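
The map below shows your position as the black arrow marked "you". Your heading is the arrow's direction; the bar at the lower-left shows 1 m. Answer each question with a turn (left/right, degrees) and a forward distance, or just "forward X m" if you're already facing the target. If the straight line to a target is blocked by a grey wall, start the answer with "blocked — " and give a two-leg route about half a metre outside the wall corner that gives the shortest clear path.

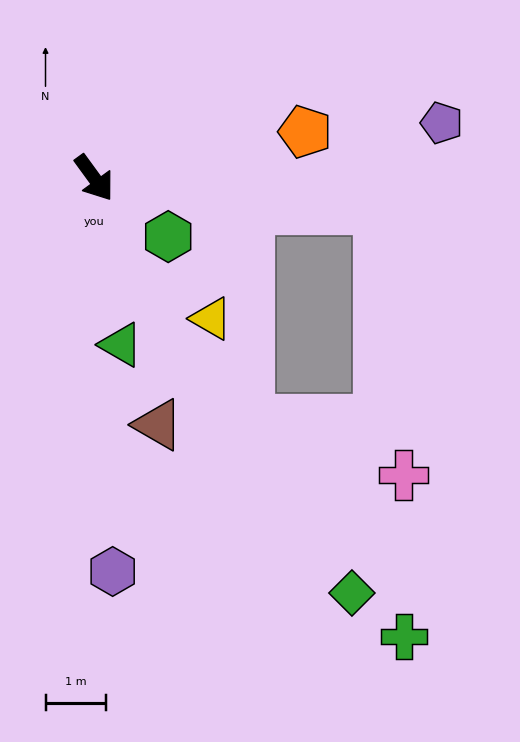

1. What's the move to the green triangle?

turn right 27°, forward 2.8 m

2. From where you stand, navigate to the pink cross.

blocked — turn left 48°, forward 4.7 m, then turn right 79°, forward 4.4 m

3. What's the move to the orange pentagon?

turn left 66°, forward 3.5 m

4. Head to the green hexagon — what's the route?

turn left 16°, forward 1.6 m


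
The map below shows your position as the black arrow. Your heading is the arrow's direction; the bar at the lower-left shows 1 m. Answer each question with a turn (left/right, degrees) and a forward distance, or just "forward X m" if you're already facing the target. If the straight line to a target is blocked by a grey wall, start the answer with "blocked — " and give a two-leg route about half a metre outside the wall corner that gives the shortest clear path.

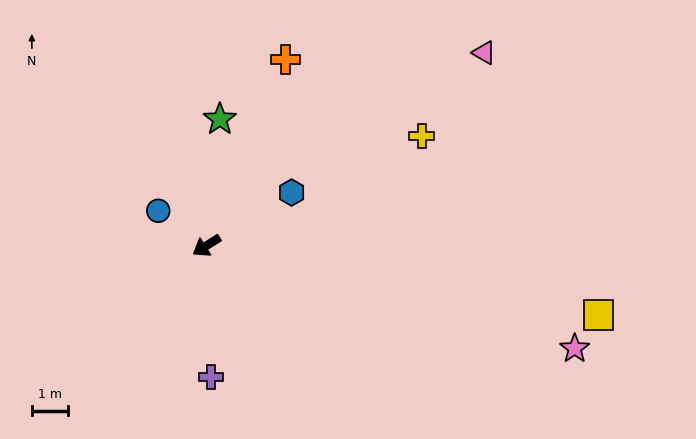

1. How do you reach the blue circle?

turn right 68°, forward 1.6 m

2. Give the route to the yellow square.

turn left 138°, forward 11.0 m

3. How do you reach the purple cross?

turn left 60°, forward 3.6 m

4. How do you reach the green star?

turn right 128°, forward 3.5 m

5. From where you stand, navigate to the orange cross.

turn right 145°, forward 5.6 m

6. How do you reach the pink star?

turn left 132°, forward 10.5 m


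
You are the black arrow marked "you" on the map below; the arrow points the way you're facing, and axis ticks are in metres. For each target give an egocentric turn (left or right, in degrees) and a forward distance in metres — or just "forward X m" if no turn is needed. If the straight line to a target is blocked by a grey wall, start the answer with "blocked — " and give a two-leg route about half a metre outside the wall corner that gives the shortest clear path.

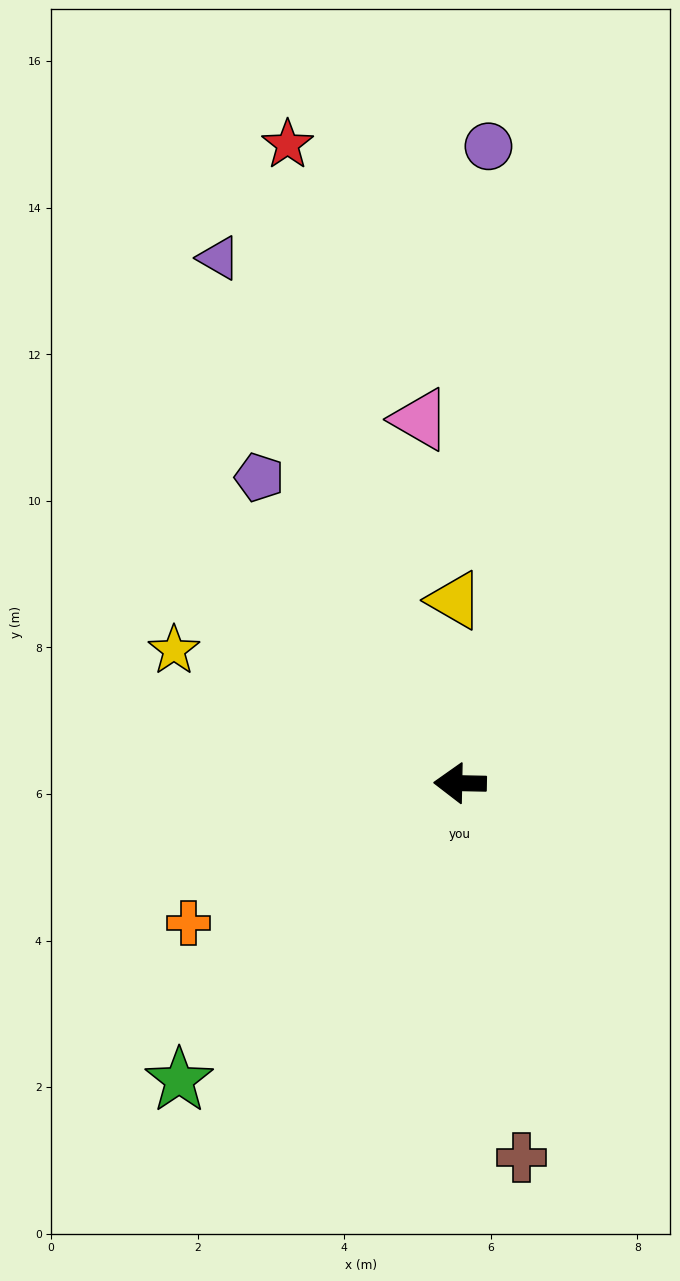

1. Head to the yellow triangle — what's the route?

turn right 87°, forward 2.5 m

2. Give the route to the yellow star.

turn right 24°, forward 4.3 m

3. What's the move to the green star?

turn left 48°, forward 5.6 m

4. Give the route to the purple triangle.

turn right 64°, forward 7.9 m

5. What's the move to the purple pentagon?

turn right 56°, forward 5.0 m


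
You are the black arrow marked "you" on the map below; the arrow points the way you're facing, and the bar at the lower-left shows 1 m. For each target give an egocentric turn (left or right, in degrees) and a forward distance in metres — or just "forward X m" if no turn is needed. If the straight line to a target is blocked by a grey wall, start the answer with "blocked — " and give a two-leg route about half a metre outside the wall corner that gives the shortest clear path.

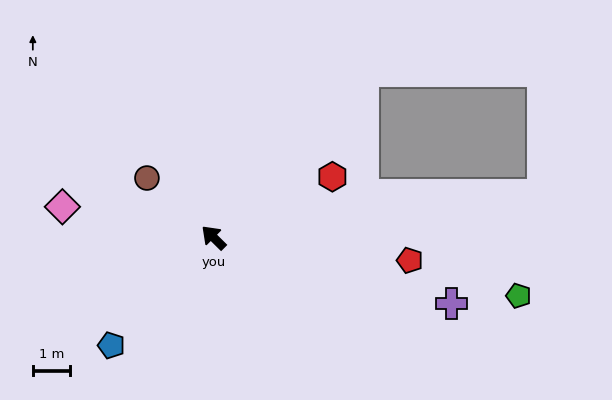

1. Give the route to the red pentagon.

turn right 142°, forward 5.3 m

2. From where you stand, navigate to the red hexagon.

turn right 108°, forward 3.6 m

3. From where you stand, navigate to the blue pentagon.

turn left 91°, forward 4.0 m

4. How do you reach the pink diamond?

turn left 33°, forward 4.2 m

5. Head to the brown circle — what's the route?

turn left 3°, forward 2.4 m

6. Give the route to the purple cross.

turn right 151°, forward 6.6 m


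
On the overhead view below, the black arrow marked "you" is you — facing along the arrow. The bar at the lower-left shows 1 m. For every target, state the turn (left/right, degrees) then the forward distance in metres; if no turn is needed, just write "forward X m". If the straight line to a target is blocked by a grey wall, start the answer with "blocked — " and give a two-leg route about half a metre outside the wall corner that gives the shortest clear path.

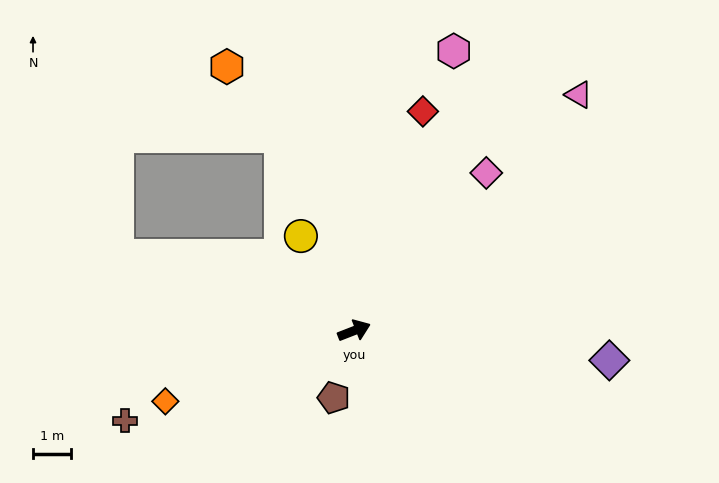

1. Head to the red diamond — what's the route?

turn left 51°, forward 6.0 m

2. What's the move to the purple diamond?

turn right 28°, forward 6.7 m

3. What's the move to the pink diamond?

turn left 29°, forward 5.4 m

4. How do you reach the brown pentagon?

turn right 128°, forward 1.8 m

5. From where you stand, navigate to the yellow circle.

turn left 98°, forward 2.8 m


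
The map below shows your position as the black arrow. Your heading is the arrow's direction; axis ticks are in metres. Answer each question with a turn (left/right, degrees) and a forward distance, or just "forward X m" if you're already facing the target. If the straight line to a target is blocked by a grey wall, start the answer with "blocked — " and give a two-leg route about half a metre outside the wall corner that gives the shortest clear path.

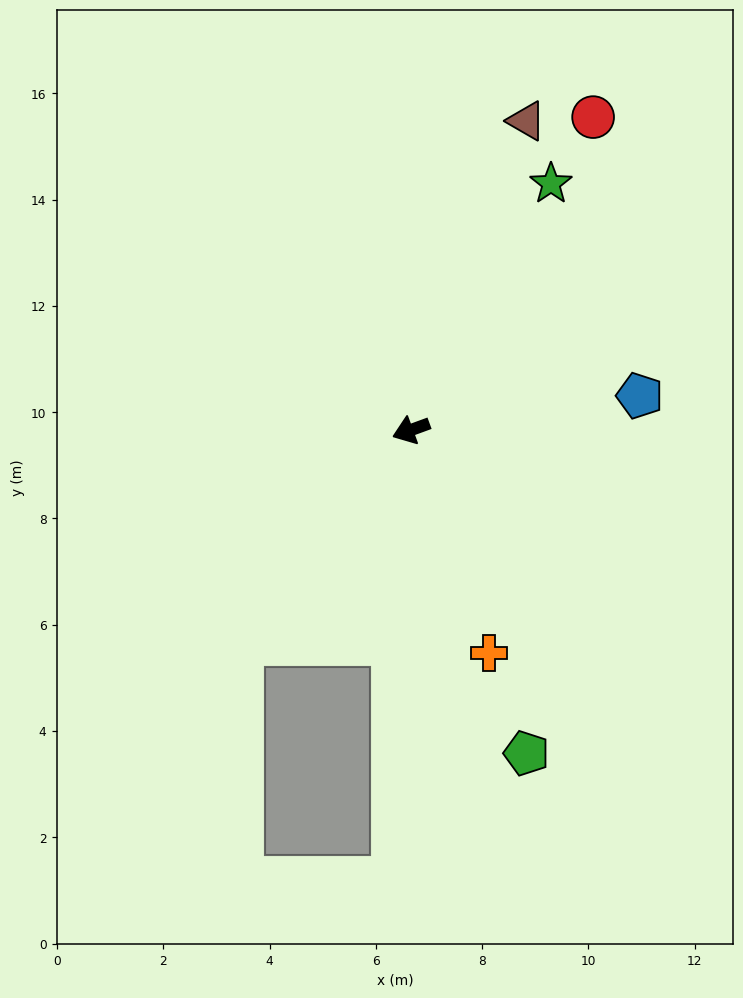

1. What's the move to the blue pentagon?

turn left 168°, forward 4.4 m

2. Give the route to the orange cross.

turn left 89°, forward 4.4 m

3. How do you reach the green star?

turn right 140°, forward 5.3 m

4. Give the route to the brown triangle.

turn right 131°, forward 6.2 m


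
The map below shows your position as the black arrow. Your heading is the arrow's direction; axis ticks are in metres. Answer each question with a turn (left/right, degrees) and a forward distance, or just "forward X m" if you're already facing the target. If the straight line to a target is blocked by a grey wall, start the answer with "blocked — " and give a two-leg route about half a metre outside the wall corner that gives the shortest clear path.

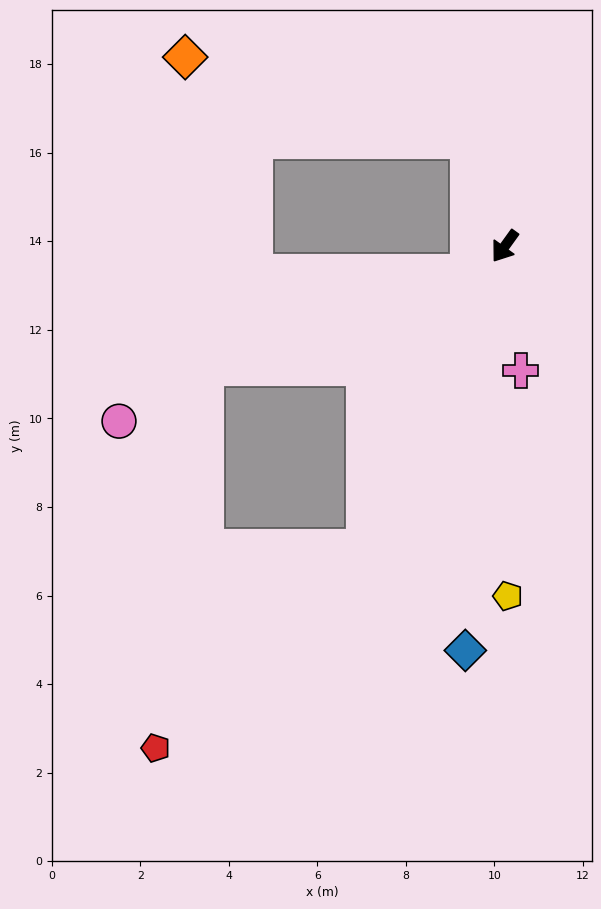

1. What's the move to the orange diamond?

blocked — turn right 126°, forward 2.5 m, then turn left 55°, forward 6.7 m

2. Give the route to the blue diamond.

turn left 30°, forward 9.2 m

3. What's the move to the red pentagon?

blocked — turn left 11°, forward 7.5 m, then turn right 22°, forward 6.5 m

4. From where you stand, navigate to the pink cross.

turn left 43°, forward 2.8 m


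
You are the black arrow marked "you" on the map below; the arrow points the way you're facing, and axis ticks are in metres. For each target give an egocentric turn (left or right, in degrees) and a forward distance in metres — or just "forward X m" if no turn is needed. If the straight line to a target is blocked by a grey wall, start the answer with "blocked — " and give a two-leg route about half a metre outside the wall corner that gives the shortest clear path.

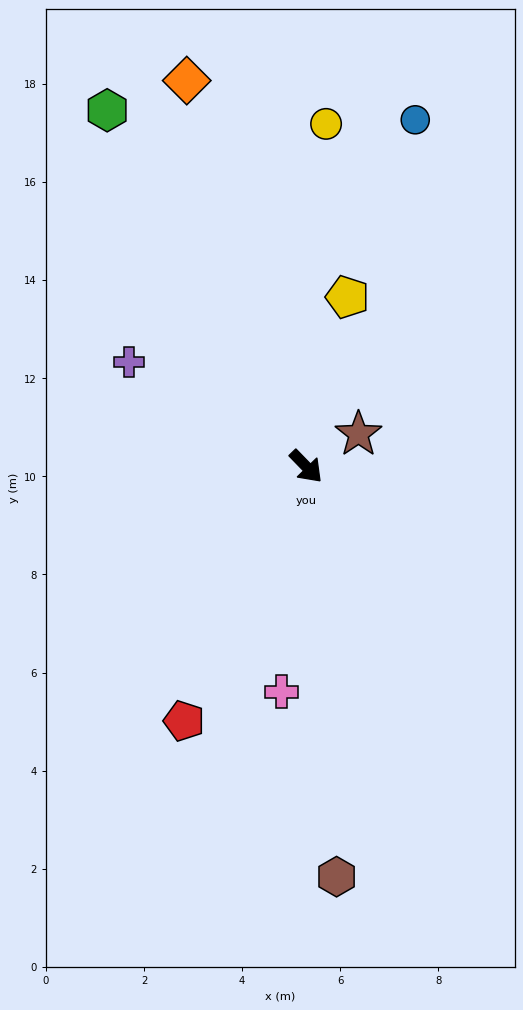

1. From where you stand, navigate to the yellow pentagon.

turn left 122°, forward 3.6 m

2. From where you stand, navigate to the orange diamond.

turn left 153°, forward 8.2 m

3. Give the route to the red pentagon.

turn right 70°, forward 5.8 m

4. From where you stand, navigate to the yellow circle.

turn left 133°, forward 7.0 m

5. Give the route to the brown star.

turn left 78°, forward 1.3 m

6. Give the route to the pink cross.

turn right 50°, forward 4.6 m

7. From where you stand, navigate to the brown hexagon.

turn right 40°, forward 8.4 m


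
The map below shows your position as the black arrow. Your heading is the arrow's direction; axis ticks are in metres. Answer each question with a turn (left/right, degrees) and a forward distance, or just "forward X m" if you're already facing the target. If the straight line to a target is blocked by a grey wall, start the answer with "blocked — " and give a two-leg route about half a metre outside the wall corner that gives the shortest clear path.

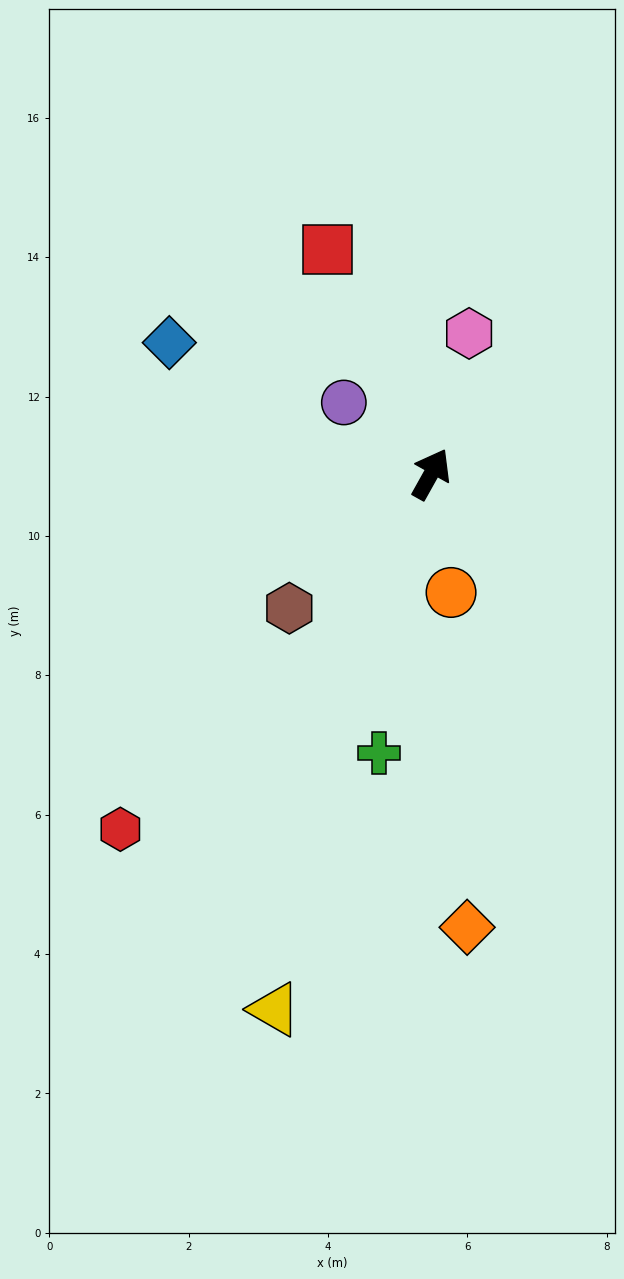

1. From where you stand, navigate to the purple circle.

turn left 80°, forward 1.6 m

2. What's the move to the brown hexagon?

turn left 163°, forward 2.8 m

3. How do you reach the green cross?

turn right 161°, forward 4.1 m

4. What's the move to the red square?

turn left 54°, forward 3.5 m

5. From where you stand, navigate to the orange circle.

turn right 141°, forward 1.7 m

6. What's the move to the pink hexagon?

turn left 14°, forward 2.1 m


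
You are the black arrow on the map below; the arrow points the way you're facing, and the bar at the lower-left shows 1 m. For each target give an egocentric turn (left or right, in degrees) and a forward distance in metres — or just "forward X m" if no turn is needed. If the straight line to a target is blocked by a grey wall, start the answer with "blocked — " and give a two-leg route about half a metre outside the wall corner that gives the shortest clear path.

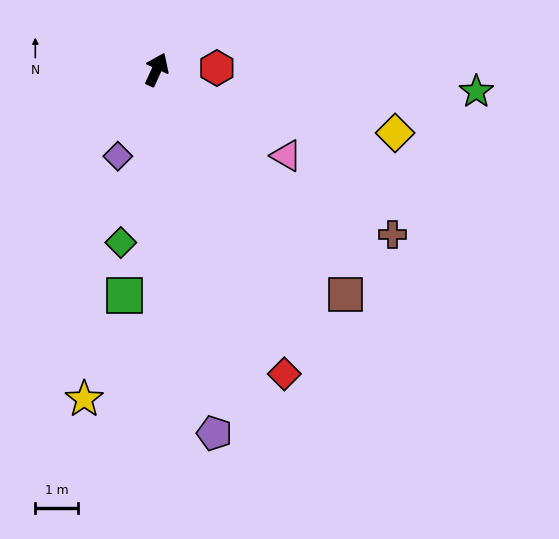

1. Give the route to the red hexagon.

turn right 64°, forward 1.4 m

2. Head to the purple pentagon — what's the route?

turn right 146°, forward 8.6 m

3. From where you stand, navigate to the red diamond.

turn right 133°, forward 7.7 m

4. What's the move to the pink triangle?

turn right 99°, forward 3.7 m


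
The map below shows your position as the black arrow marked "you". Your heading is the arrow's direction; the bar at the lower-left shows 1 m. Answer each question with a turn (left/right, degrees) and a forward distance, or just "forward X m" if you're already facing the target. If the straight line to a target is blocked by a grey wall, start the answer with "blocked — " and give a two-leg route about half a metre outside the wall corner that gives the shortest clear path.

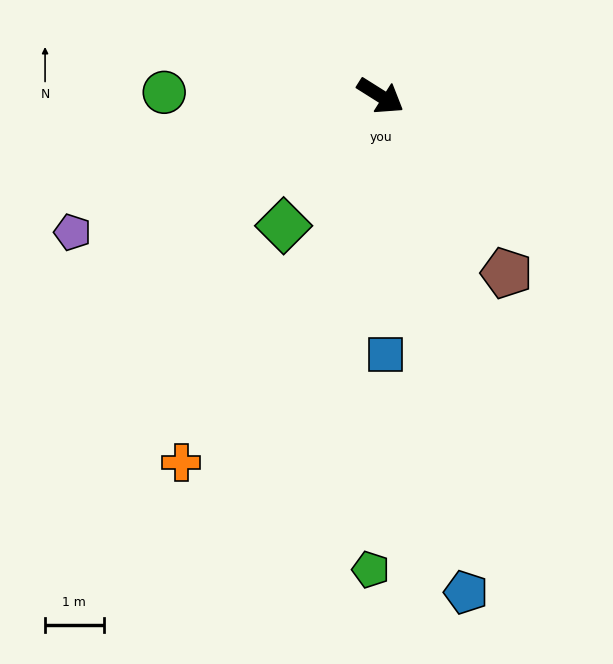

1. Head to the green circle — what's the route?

turn right 149°, forward 3.7 m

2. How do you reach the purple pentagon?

turn right 124°, forward 5.7 m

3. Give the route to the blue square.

turn right 57°, forward 4.4 m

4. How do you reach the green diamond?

turn right 95°, forward 2.8 m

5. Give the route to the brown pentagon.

turn right 22°, forward 3.7 m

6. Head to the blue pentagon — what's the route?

turn right 48°, forward 8.6 m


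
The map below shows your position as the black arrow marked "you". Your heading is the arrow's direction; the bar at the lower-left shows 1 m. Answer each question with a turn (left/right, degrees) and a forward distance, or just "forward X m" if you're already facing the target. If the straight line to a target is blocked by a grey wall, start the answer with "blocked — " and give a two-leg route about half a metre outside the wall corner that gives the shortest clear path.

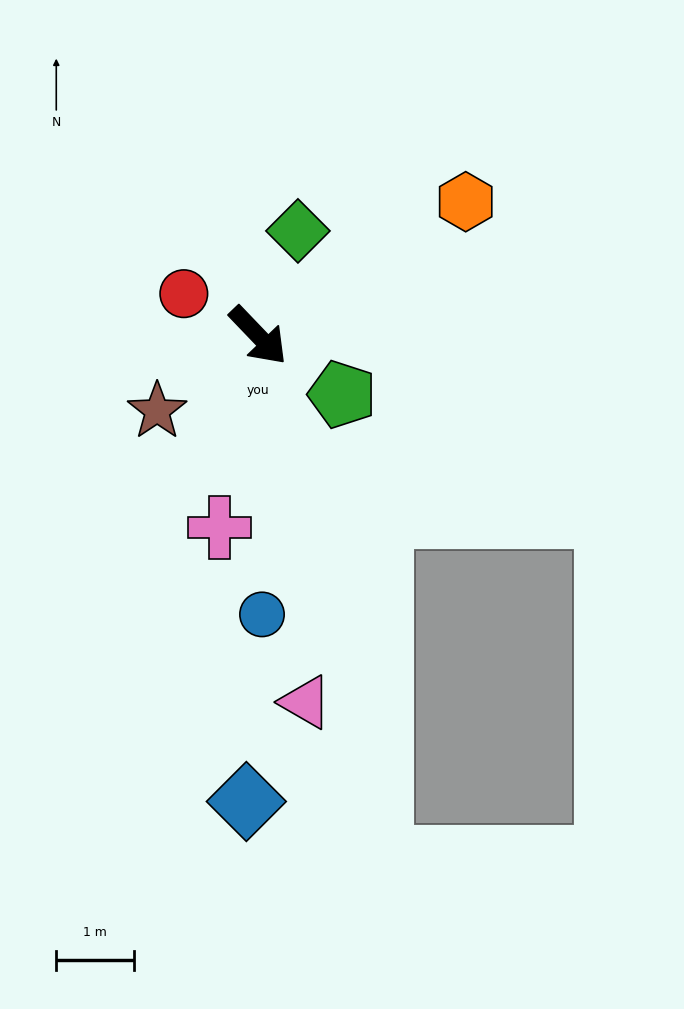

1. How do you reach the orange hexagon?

turn left 79°, forward 3.2 m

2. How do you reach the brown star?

turn right 97°, forward 1.6 m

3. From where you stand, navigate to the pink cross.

turn right 55°, forward 2.5 m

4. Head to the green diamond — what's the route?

turn left 115°, forward 1.4 m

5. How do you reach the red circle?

turn right 163°, forward 1.1 m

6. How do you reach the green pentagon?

turn left 11°, forward 1.3 m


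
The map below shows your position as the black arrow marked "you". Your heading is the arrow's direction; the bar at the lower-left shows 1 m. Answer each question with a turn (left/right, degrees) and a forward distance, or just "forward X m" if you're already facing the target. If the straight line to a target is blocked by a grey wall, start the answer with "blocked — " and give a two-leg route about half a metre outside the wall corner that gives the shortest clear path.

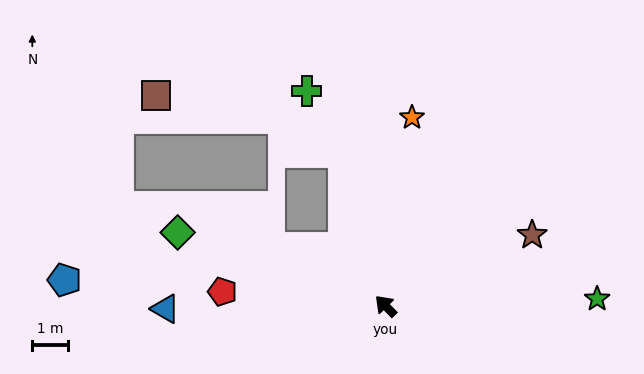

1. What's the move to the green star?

turn right 132°, forward 5.9 m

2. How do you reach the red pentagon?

turn left 41°, forward 4.6 m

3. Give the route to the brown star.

turn right 108°, forward 4.6 m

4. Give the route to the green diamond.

turn left 26°, forward 6.2 m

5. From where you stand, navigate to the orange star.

turn right 52°, forward 5.3 m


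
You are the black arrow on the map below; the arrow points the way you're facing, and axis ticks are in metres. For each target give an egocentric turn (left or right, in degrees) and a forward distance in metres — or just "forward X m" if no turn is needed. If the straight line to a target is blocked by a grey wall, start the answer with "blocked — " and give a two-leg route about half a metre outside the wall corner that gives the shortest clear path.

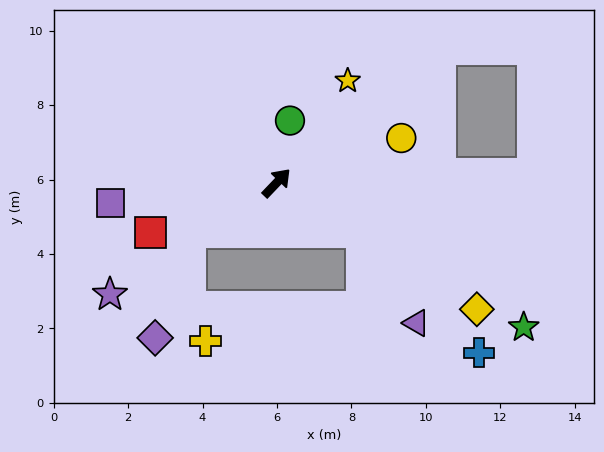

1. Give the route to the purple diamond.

blocked — turn left 163°, forward 2.7 m, then turn left 42°, forward 3.0 m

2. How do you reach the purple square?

turn left 140°, forward 4.5 m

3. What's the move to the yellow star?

turn left 9°, forward 3.3 m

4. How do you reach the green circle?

turn left 31°, forward 1.7 m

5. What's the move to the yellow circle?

turn right 27°, forward 3.6 m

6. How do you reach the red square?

turn left 155°, forward 3.6 m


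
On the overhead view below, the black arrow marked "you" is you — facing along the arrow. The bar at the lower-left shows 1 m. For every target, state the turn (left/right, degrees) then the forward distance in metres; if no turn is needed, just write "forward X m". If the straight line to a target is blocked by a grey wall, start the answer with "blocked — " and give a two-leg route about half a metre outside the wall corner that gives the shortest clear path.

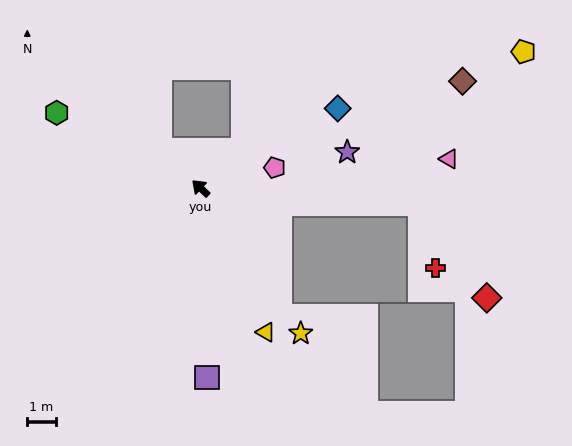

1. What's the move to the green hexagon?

turn left 16°, forward 5.7 m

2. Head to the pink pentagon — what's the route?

turn right 121°, forward 2.7 m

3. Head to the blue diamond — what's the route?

turn right 107°, forward 5.5 m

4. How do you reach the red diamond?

blocked — turn right 141°, forward 7.7 m, then turn right 50°, forward 4.0 m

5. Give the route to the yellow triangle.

turn left 158°, forward 5.5 m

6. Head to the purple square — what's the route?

turn left 135°, forward 6.6 m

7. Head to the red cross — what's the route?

blocked — turn right 141°, forward 7.7 m, then turn right 72°, forward 2.3 m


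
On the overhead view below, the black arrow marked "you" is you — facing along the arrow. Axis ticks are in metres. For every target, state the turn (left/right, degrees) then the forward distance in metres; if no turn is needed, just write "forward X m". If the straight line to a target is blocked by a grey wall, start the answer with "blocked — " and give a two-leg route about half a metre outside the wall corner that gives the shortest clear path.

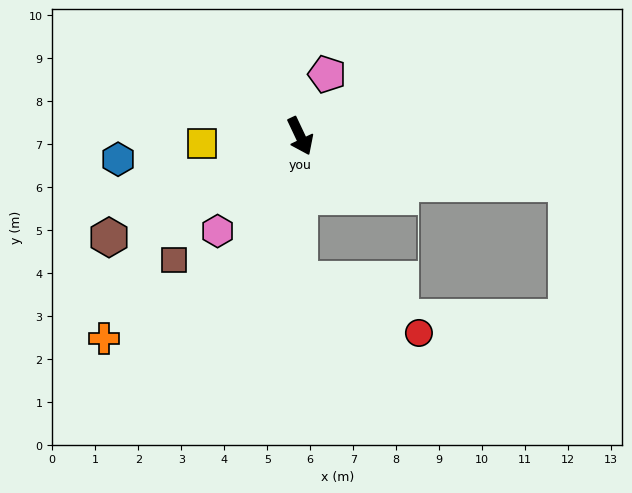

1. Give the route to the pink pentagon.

turn left 131°, forward 1.6 m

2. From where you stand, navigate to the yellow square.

turn right 111°, forward 2.3 m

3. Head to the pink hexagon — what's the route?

turn right 66°, forward 2.9 m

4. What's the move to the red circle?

blocked — turn right 25°, forward 3.3 m, then turn left 66°, forward 3.0 m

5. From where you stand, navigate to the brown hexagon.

turn right 87°, forward 5.0 m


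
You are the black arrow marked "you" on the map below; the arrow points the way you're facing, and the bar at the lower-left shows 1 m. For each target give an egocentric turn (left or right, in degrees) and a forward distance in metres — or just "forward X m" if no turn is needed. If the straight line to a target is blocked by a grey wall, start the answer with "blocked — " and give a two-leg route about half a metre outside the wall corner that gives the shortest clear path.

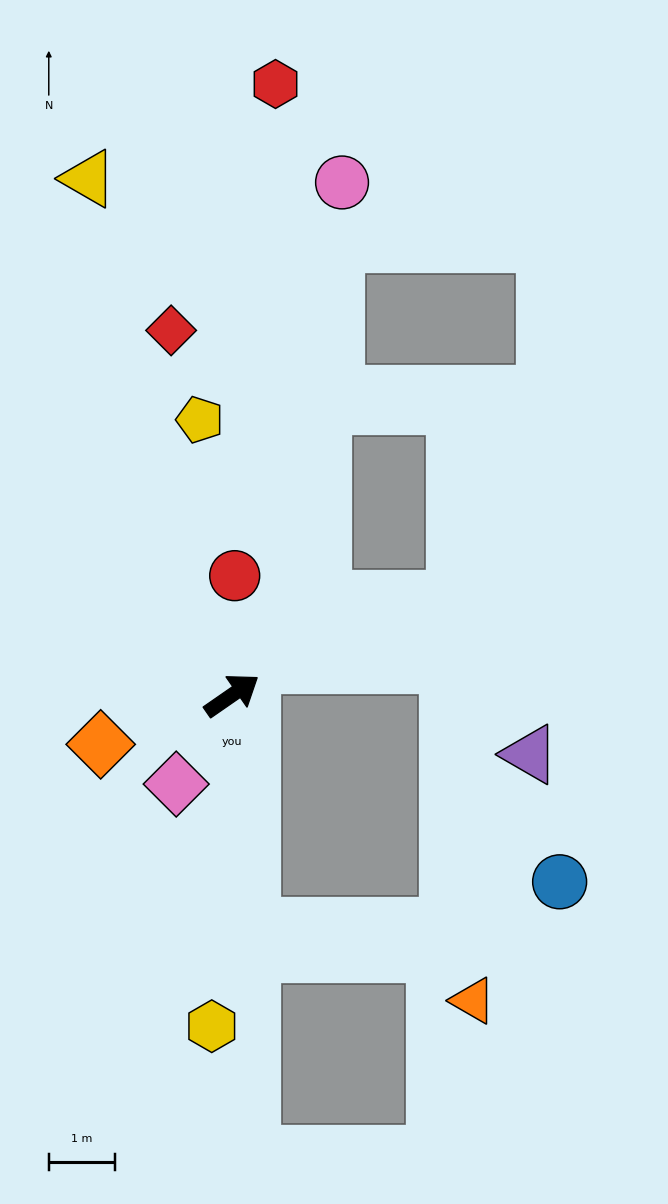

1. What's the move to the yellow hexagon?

turn right 128°, forward 5.0 m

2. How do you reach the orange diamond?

turn left 166°, forward 2.1 m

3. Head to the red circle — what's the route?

turn left 54°, forward 1.8 m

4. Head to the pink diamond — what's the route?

turn right 157°, forward 1.6 m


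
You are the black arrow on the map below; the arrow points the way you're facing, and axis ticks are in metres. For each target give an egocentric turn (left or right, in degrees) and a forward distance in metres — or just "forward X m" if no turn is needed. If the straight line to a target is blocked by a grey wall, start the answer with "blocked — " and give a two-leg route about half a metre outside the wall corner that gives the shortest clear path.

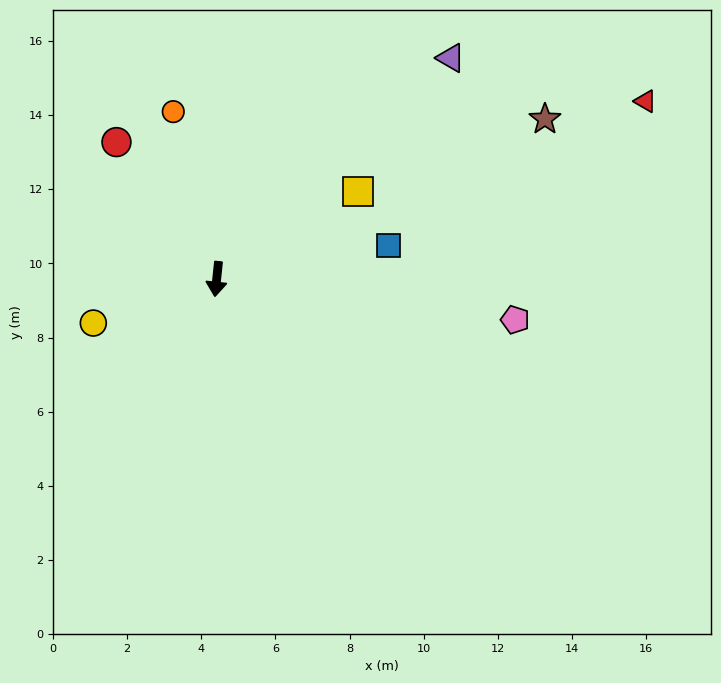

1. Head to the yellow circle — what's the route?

turn right 64°, forward 3.5 m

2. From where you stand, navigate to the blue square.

turn left 107°, forward 4.7 m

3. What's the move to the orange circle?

turn right 160°, forward 4.7 m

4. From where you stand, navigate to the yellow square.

turn left 128°, forward 4.5 m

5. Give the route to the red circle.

turn right 138°, forward 4.6 m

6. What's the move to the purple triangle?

turn left 139°, forward 8.7 m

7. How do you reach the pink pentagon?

turn left 88°, forward 8.1 m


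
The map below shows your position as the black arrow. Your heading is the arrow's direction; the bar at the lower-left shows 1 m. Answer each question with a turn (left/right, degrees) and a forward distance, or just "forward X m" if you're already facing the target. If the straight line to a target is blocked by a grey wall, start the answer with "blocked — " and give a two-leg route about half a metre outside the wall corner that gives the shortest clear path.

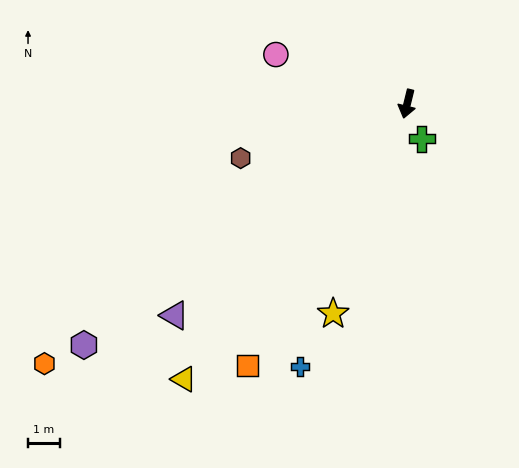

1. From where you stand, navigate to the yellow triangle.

turn right 25°, forward 11.1 m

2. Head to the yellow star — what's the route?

turn right 6°, forward 7.0 m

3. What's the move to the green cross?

turn left 37°, forward 1.2 m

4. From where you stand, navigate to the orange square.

turn right 18°, forward 9.6 m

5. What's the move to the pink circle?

turn right 97°, forward 4.4 m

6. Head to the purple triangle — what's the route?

turn right 34°, forward 9.8 m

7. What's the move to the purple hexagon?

turn right 39°, forward 12.6 m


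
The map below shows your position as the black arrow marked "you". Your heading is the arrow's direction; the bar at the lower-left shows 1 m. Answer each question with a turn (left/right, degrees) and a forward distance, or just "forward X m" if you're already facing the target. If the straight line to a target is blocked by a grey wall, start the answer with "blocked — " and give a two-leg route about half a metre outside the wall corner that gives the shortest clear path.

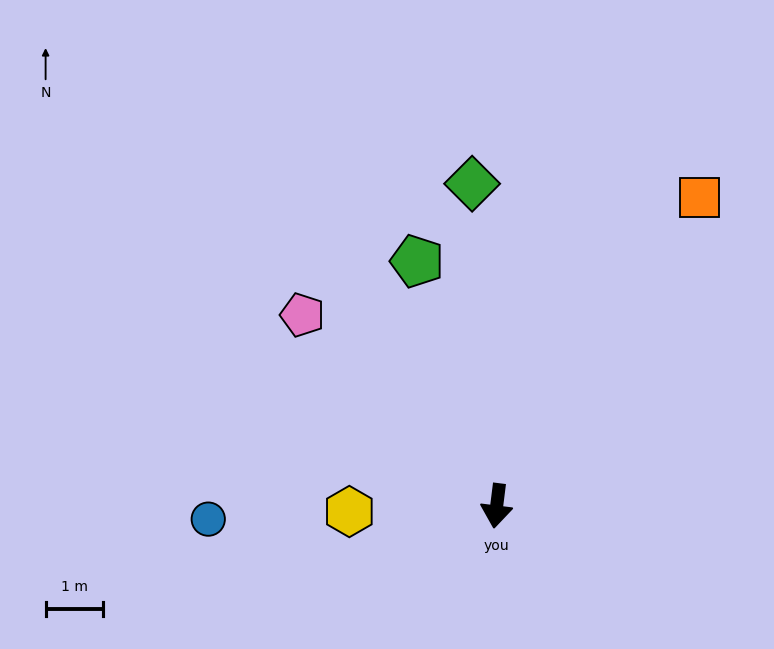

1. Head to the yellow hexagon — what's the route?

turn right 81°, forward 2.6 m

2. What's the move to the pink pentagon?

turn right 127°, forward 4.7 m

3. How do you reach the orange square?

turn left 154°, forward 6.4 m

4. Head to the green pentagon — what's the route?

turn right 155°, forward 4.5 m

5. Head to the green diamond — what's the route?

turn right 169°, forward 5.6 m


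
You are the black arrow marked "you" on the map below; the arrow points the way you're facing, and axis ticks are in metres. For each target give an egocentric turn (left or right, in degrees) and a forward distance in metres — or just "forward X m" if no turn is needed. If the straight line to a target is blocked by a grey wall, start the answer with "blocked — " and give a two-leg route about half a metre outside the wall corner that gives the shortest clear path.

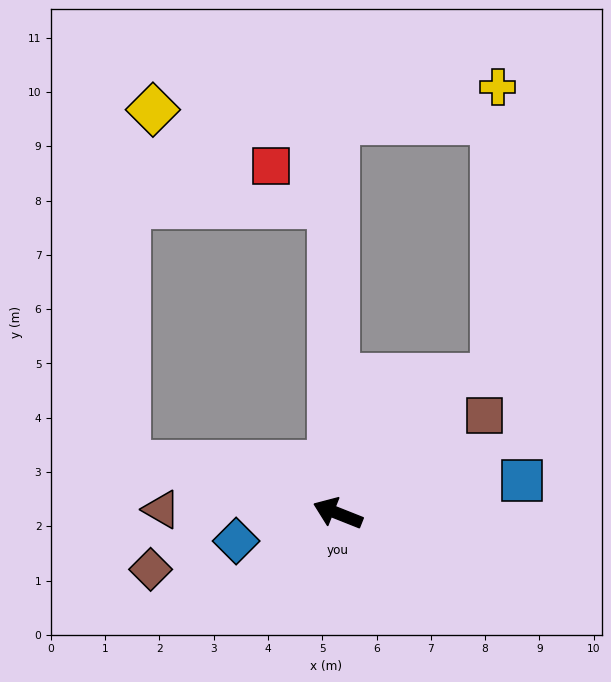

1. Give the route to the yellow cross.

blocked — turn right 68°, forward 7.2 m, then turn right 78°, forward 3.0 m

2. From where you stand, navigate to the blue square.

turn right 148°, forward 3.4 m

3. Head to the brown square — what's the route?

turn right 125°, forward 3.3 m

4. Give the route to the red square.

blocked — turn right 67°, forward 5.7 m, then turn left 55°, forward 1.3 m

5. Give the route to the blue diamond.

turn left 37°, forward 1.9 m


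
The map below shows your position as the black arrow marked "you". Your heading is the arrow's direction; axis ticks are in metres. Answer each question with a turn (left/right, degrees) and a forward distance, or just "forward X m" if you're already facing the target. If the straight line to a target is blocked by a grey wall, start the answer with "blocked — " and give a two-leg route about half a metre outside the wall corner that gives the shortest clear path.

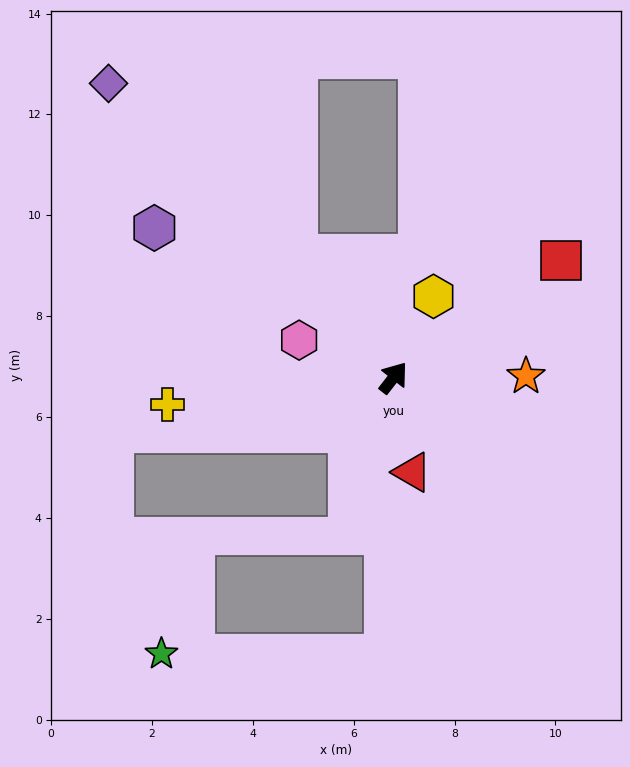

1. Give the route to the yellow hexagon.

turn left 12°, forward 1.8 m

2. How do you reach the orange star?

turn right 52°, forward 2.6 m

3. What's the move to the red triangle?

turn right 131°, forward 1.9 m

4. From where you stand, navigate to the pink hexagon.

turn left 106°, forward 2.0 m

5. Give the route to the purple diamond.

turn left 82°, forward 8.1 m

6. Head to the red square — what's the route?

turn right 17°, forward 4.1 m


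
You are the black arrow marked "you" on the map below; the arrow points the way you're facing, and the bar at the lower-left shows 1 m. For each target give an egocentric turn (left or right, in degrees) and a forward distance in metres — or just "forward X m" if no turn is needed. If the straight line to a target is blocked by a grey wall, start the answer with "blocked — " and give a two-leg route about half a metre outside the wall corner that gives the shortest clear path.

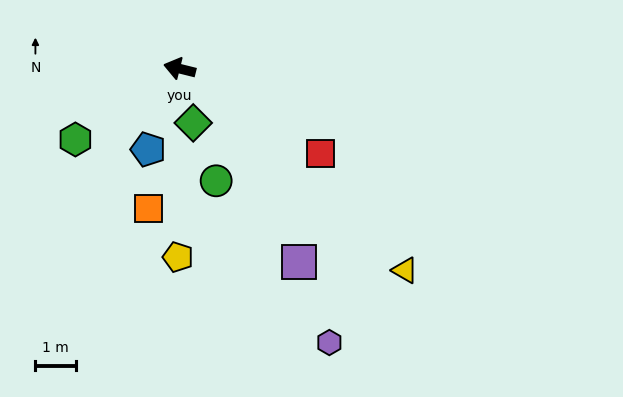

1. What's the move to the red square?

turn left 163°, forward 4.1 m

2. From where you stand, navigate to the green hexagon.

turn left 48°, forward 3.1 m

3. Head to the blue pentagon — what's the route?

turn left 83°, forward 2.1 m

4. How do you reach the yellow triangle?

turn left 152°, forward 7.5 m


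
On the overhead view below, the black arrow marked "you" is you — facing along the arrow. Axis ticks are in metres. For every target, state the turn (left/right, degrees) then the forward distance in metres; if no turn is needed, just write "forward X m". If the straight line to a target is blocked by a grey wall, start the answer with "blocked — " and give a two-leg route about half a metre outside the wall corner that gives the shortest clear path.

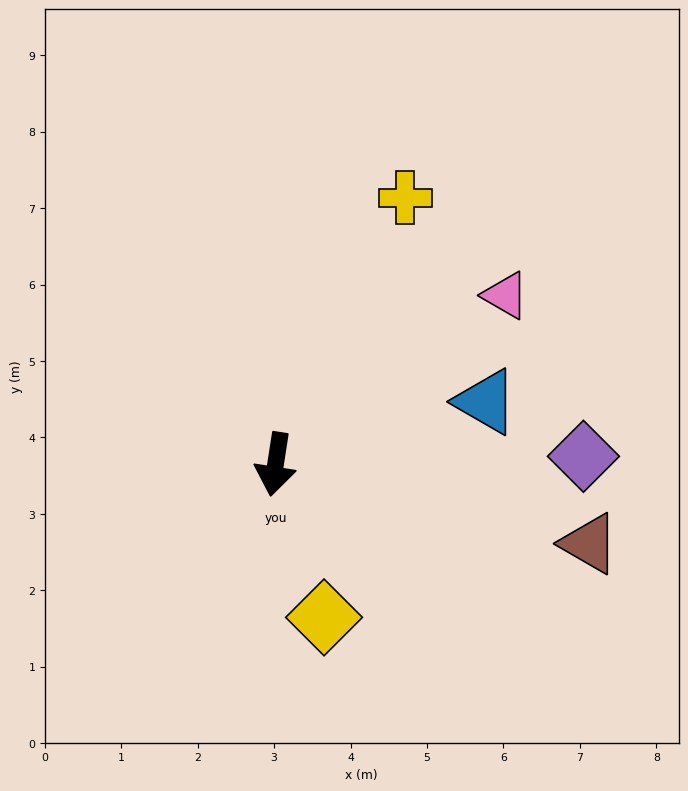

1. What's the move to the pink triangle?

turn left 135°, forward 3.7 m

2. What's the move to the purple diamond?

turn left 100°, forward 4.0 m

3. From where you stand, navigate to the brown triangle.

turn left 85°, forward 4.2 m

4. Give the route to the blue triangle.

turn left 115°, forward 2.9 m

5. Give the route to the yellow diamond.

turn left 26°, forward 2.1 m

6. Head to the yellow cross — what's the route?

turn left 163°, forward 3.9 m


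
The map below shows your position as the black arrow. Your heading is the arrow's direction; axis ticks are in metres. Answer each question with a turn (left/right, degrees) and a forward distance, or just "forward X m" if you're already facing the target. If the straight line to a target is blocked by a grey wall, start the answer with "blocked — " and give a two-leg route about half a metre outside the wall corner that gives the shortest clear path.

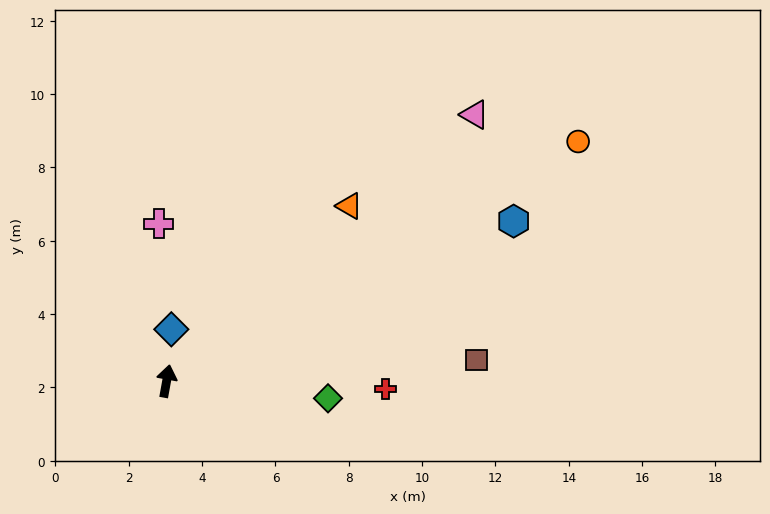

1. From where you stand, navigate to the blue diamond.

turn left 5°, forward 1.4 m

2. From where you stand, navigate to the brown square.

turn right 76°, forward 8.5 m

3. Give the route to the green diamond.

turn right 86°, forward 4.4 m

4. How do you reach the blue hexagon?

turn right 55°, forward 10.4 m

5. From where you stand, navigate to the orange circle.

turn right 50°, forward 13.0 m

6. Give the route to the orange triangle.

turn right 36°, forward 6.9 m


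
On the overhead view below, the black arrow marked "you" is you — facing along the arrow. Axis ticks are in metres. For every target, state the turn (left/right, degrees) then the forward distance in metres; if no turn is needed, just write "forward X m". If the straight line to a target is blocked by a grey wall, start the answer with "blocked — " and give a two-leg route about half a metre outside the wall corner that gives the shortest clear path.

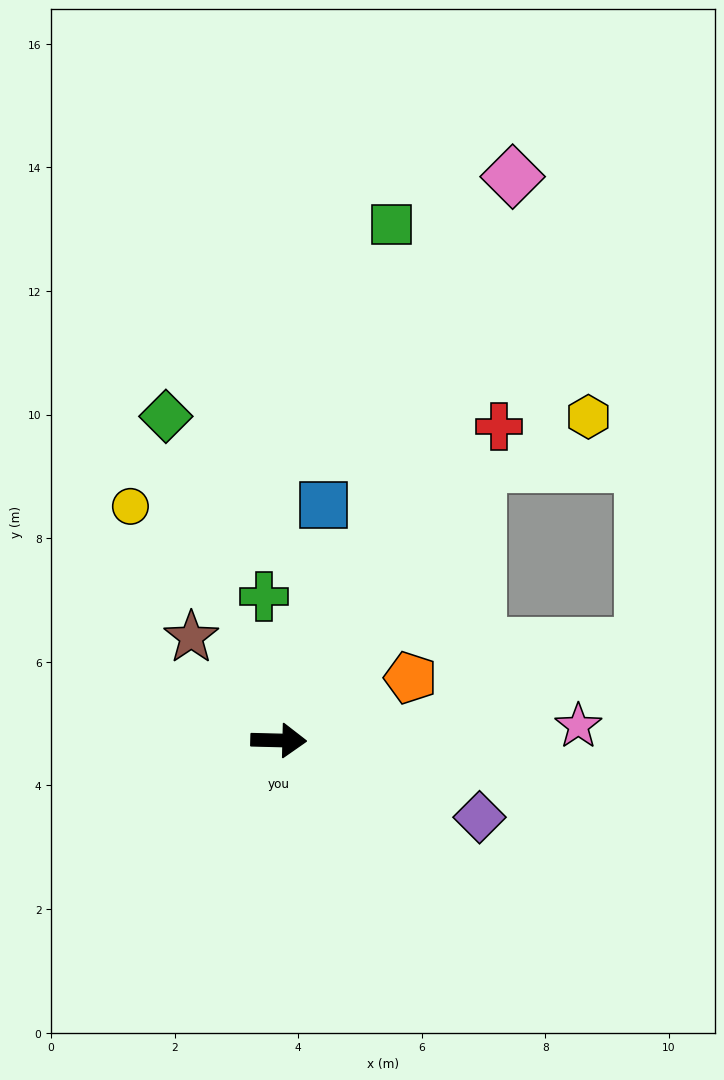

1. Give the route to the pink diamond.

turn left 69°, forward 9.9 m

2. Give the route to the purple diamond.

turn right 20°, forward 3.5 m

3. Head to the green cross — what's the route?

turn left 97°, forward 2.3 m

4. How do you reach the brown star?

turn left 132°, forward 2.2 m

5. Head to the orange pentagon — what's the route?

turn left 27°, forward 2.4 m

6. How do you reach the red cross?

turn left 56°, forward 6.2 m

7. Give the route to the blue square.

turn left 81°, forward 3.9 m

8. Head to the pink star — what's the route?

turn left 4°, forward 4.9 m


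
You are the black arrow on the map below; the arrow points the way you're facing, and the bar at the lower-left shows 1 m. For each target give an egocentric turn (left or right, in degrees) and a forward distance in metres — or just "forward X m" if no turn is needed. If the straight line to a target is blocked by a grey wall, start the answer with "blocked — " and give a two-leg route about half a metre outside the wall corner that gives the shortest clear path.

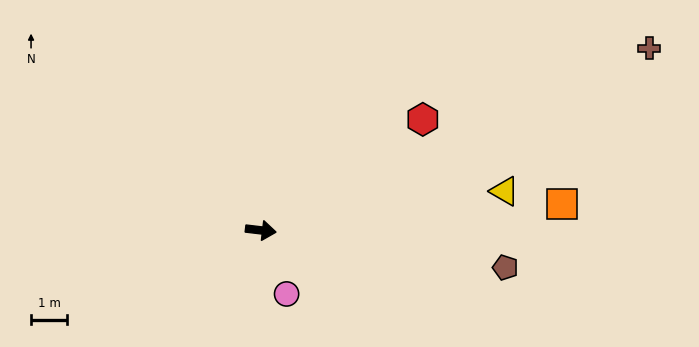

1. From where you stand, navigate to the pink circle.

turn right 61°, forward 1.9 m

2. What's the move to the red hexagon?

turn left 41°, forward 5.5 m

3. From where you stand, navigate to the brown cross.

turn left 32°, forward 12.0 m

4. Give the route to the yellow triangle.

turn left 16°, forward 6.9 m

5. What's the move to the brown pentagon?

forward 6.9 m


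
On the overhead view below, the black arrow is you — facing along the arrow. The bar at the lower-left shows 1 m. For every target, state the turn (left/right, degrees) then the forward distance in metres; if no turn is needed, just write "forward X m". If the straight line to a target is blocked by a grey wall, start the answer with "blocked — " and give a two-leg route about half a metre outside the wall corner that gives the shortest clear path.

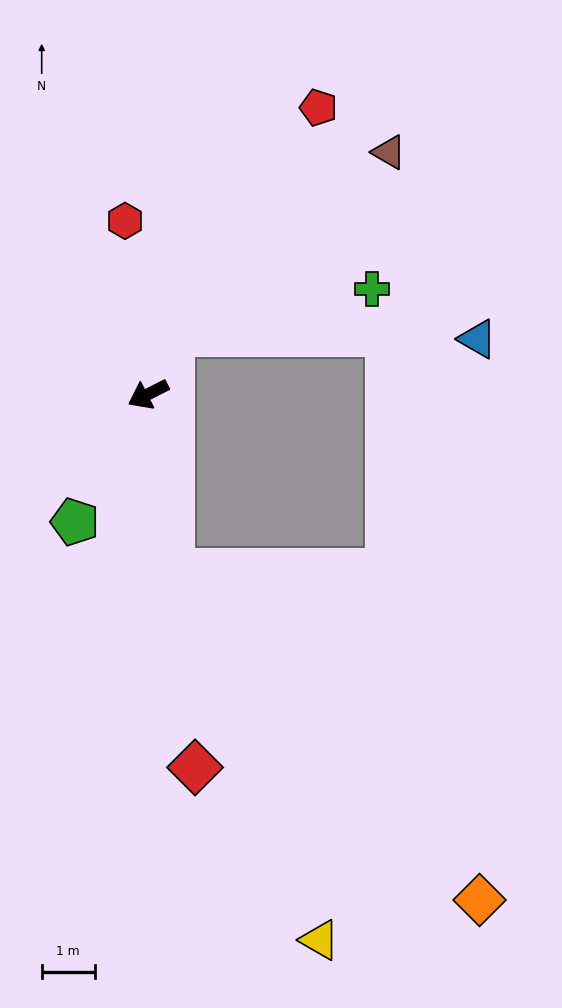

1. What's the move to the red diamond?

turn left 70°, forward 7.1 m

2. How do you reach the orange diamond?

blocked — turn left 71°, forward 3.4 m, then turn left 35°, forward 8.5 m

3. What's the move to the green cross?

blocked — turn right 139°, forward 1.2 m, then turn right 55°, forward 3.9 m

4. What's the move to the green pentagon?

turn left 33°, forward 2.8 m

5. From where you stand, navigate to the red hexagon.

turn right 109°, forward 3.3 m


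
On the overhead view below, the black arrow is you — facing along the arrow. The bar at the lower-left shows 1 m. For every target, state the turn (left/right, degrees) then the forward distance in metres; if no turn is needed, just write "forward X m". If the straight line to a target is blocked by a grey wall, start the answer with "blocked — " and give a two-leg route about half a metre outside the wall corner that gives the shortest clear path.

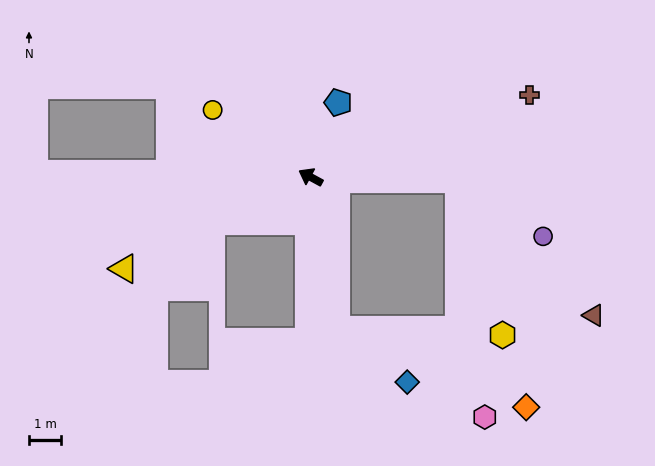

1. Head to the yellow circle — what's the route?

turn right 6°, forward 3.7 m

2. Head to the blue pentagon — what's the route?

turn right 82°, forward 2.4 m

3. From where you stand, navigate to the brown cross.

turn right 131°, forward 7.2 m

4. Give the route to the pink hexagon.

blocked — turn right 153°, forward 4.5 m, then turn right 82°, forward 7.4 m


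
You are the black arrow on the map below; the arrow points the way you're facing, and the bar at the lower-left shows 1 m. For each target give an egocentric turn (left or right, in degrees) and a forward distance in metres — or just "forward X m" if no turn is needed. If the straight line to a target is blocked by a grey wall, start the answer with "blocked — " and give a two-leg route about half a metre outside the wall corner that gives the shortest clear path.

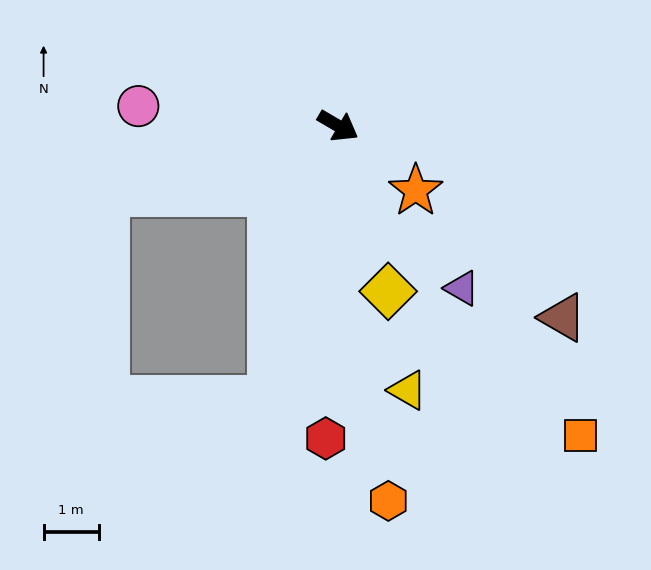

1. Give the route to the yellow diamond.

turn right 43°, forward 3.1 m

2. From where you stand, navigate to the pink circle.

turn right 155°, forward 3.6 m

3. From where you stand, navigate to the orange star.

turn right 9°, forward 1.8 m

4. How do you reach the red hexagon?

turn right 62°, forward 5.7 m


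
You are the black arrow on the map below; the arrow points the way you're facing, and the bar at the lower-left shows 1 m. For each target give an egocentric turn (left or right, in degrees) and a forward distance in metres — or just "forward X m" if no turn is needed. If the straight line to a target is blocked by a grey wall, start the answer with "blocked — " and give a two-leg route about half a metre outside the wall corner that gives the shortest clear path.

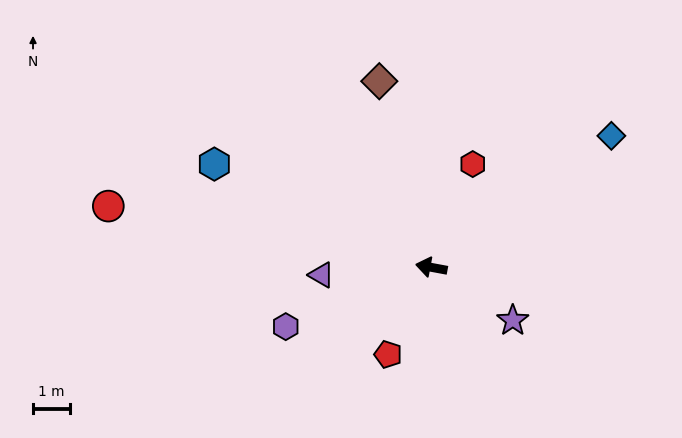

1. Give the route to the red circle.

forward 9.0 m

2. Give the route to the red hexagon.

turn right 101°, forward 3.0 m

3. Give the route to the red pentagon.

turn left 74°, forward 2.6 m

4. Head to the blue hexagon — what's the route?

turn right 15°, forward 6.5 m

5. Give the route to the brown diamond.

turn right 64°, forward 5.3 m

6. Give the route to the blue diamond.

turn right 133°, forward 6.1 m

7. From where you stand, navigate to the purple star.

turn left 157°, forward 2.6 m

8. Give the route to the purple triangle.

turn left 14°, forward 3.0 m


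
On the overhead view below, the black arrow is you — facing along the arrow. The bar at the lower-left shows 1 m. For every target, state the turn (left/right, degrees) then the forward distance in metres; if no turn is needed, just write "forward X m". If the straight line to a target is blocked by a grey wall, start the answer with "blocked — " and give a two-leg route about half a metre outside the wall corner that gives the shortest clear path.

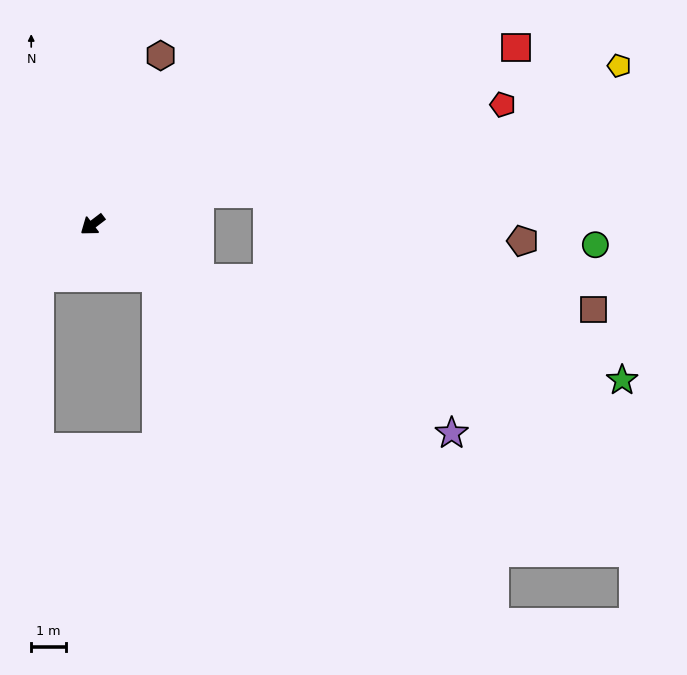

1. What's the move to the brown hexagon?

turn right 149°, forward 5.2 m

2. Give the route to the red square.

turn left 165°, forward 13.1 m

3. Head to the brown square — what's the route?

blocked — turn left 116°, forward 3.4 m, then turn left 22°, forward 11.3 m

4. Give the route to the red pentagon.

turn left 159°, forward 12.2 m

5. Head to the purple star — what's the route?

turn left 112°, forward 11.9 m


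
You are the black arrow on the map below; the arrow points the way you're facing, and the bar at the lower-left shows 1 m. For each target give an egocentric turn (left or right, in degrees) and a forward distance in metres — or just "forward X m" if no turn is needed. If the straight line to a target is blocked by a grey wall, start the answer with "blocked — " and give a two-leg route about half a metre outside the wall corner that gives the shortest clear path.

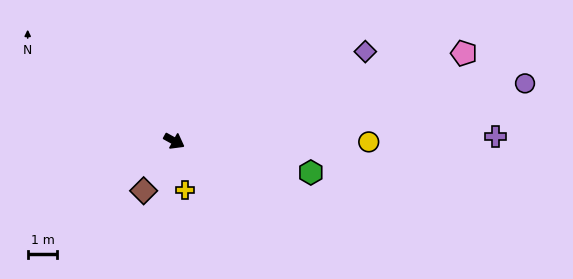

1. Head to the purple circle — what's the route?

turn left 38°, forward 12.0 m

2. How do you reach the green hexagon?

turn left 16°, forward 4.7 m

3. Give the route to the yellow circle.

turn left 29°, forward 6.6 m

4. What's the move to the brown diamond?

turn right 93°, forward 2.0 m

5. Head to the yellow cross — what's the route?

turn right 48°, forward 1.7 m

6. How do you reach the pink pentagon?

turn left 46°, forward 10.2 m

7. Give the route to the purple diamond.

turn left 54°, forward 7.1 m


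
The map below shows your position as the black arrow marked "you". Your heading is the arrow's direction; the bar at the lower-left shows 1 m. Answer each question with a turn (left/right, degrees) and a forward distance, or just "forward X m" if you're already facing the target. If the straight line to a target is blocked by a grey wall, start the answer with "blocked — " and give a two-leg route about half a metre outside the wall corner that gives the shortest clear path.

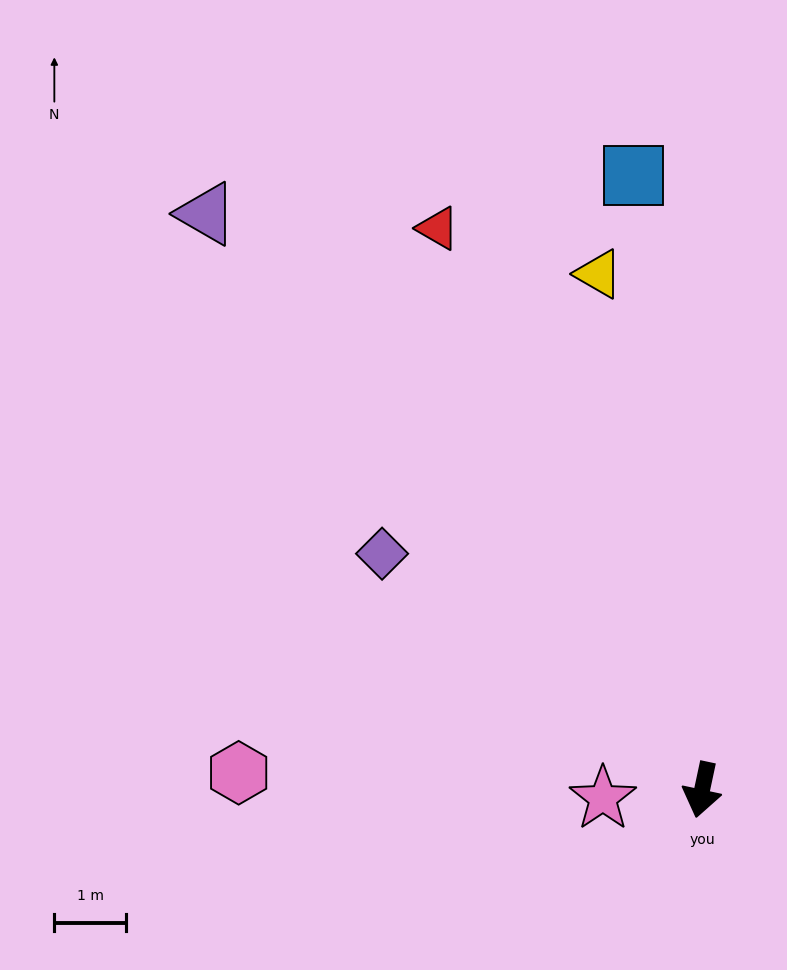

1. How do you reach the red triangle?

turn right 143°, forward 8.6 m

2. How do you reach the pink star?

turn right 73°, forward 1.4 m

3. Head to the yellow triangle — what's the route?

turn right 157°, forward 7.3 m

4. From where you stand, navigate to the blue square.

turn right 162°, forward 8.6 m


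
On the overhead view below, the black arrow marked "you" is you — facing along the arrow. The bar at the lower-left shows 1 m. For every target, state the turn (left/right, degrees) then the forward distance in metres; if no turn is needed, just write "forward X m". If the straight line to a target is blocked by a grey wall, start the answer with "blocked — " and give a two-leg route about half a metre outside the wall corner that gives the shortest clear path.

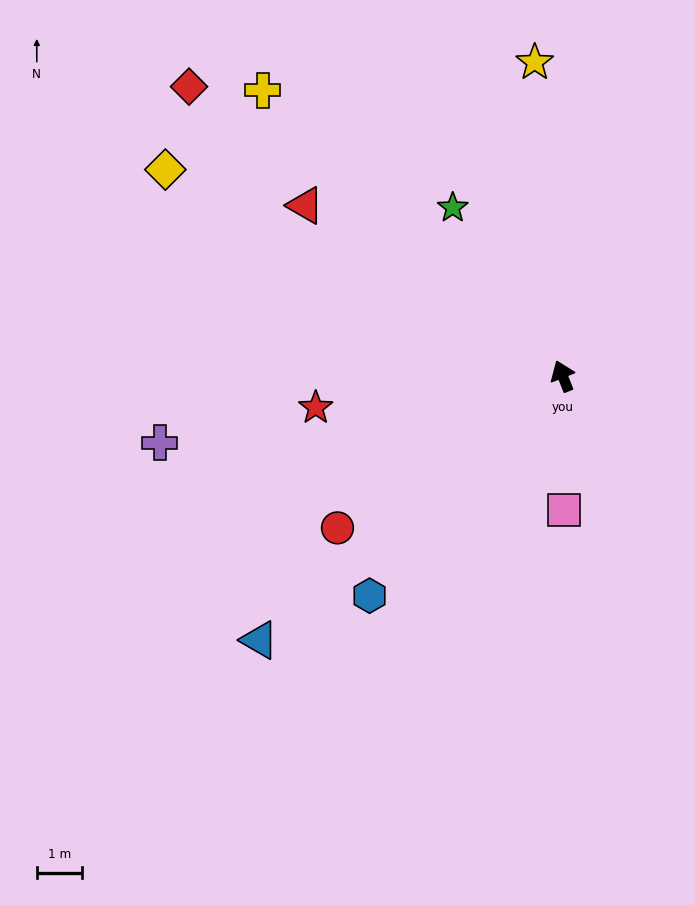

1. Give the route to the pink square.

turn left 159°, forward 3.0 m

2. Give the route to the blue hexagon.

turn left 117°, forward 6.4 m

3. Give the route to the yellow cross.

turn left 25°, forward 9.1 m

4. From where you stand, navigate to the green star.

turn left 12°, forward 4.4 m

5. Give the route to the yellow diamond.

turn left 41°, forward 9.9 m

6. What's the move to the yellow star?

turn right 17°, forward 6.9 m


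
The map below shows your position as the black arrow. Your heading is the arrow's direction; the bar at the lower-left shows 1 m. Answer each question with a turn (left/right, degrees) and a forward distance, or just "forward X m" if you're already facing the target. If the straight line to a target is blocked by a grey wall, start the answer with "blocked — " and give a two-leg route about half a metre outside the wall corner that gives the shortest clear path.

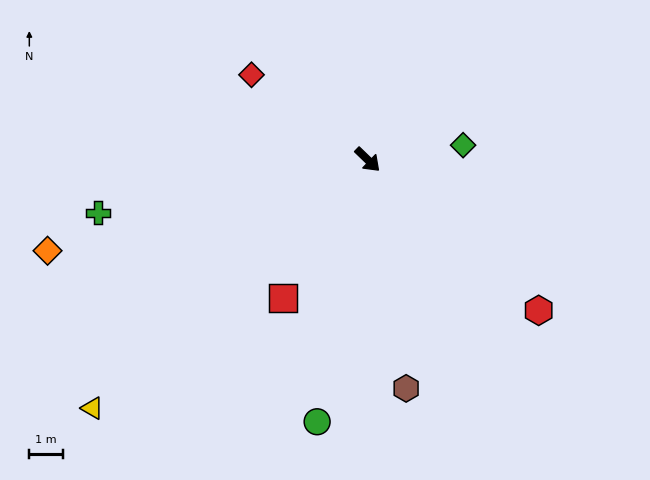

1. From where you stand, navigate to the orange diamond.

turn right 120°, forward 9.8 m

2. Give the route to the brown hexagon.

turn right 36°, forward 6.8 m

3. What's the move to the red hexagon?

turn left 3°, forward 6.7 m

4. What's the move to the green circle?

turn right 57°, forward 7.9 m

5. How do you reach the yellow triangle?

turn right 94°, forward 10.9 m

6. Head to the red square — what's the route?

turn right 77°, forward 4.8 m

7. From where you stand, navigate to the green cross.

turn right 125°, forward 8.1 m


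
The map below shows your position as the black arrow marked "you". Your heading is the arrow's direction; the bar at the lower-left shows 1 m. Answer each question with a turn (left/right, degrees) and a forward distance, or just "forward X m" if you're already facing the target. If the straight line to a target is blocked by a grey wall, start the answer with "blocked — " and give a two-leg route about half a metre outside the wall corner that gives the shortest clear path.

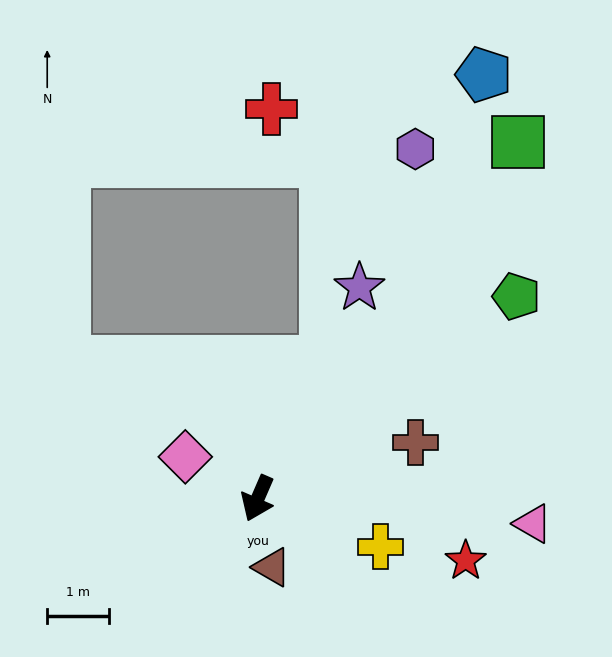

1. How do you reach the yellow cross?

turn left 92°, forward 2.1 m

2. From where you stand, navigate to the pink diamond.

turn right 96°, forward 1.3 m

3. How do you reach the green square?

turn left 167°, forward 7.1 m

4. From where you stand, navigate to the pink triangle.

turn left 108°, forward 4.5 m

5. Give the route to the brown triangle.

turn left 35°, forward 1.1 m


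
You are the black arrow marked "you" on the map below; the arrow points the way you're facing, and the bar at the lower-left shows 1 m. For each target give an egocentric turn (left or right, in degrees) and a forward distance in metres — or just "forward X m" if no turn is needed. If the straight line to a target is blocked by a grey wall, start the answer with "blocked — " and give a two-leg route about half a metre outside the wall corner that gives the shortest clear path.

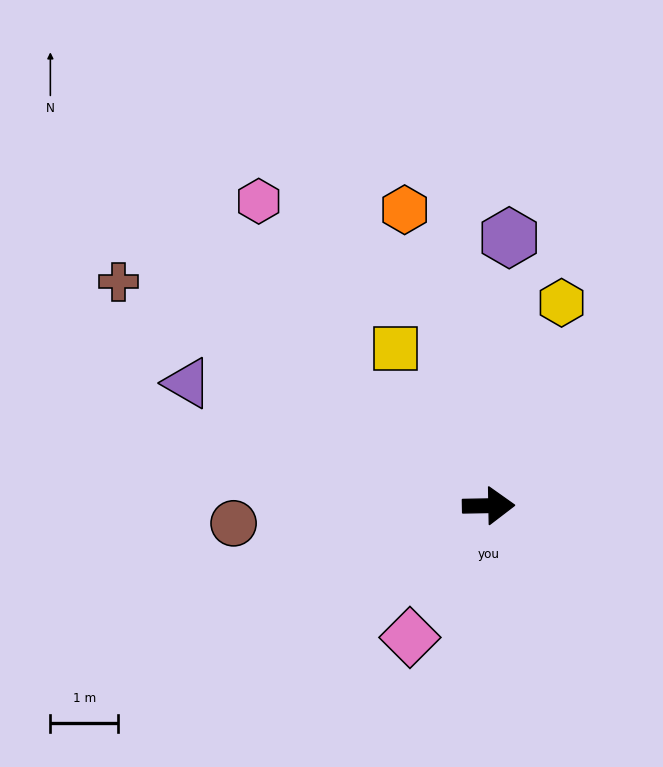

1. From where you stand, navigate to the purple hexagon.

turn left 85°, forward 4.0 m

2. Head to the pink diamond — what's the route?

turn right 122°, forward 2.3 m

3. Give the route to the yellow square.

turn left 120°, forward 2.7 m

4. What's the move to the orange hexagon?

turn left 105°, forward 4.5 m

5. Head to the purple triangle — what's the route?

turn left 157°, forward 4.8 m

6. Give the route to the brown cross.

turn left 148°, forward 6.4 m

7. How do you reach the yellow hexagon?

turn left 69°, forward 3.2 m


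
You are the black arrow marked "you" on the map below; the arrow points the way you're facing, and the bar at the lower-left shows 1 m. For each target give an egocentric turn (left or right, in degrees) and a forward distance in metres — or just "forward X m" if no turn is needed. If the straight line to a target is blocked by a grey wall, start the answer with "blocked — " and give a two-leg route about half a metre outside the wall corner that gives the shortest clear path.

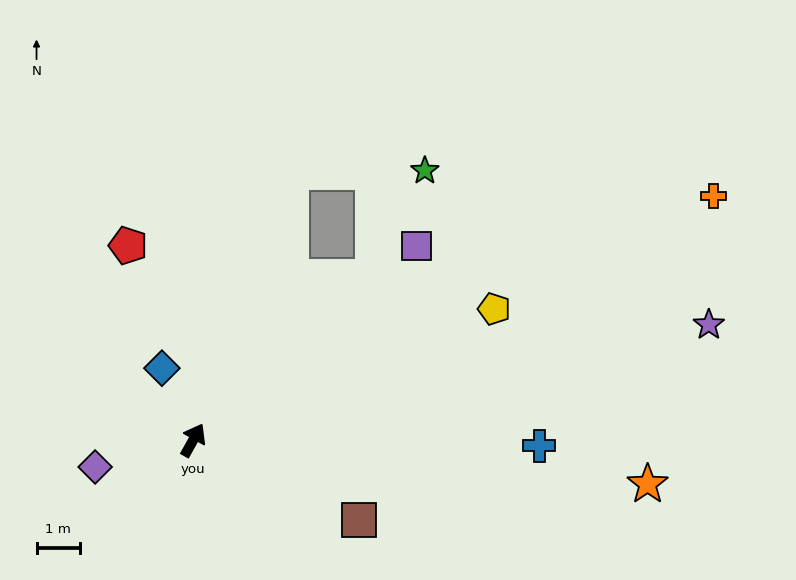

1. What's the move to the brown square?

turn right 87°, forward 4.3 m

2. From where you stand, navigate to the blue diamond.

turn left 53°, forward 1.8 m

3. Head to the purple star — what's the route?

turn right 48°, forward 12.3 m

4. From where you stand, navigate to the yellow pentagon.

turn right 37°, forward 7.6 m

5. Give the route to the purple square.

turn right 20°, forward 6.9 m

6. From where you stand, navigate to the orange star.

turn right 66°, forward 10.6 m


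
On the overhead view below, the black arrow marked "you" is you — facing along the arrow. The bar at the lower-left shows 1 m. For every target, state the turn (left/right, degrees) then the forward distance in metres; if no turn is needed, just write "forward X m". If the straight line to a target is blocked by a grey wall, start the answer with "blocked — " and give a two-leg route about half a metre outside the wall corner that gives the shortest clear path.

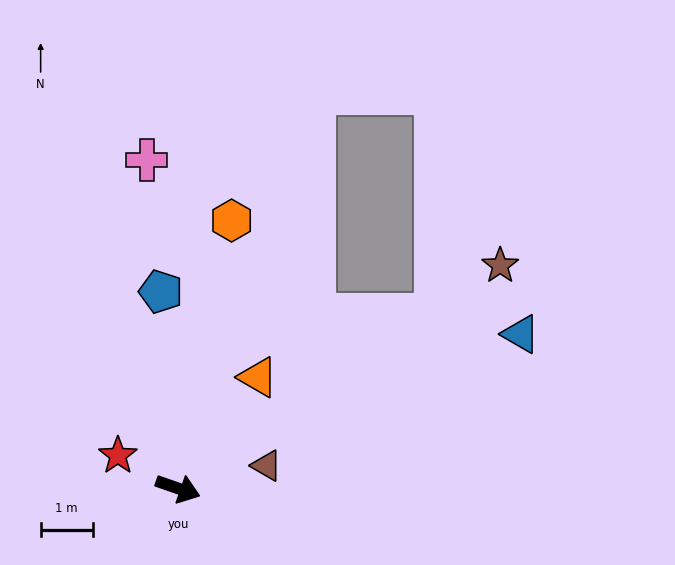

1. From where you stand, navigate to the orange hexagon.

turn left 98°, forward 5.2 m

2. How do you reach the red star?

turn left 171°, forward 1.3 m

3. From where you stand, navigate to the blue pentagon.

turn left 114°, forward 3.8 m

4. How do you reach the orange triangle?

turn left 74°, forward 2.6 m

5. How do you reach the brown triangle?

turn left 34°, forward 1.8 m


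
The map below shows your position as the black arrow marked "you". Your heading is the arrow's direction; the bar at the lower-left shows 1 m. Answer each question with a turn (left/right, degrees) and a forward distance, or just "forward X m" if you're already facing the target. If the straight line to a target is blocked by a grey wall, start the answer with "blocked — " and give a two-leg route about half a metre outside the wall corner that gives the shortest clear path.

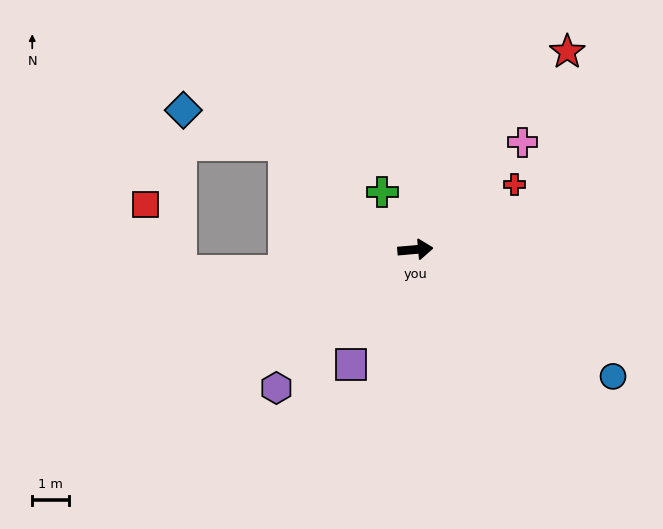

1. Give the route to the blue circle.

turn right 38°, forward 6.4 m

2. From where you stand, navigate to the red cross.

turn left 28°, forward 3.2 m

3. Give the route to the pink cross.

turn left 40°, forward 4.2 m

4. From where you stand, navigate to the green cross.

turn left 115°, forward 1.8 m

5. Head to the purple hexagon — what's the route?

turn right 140°, forward 5.4 m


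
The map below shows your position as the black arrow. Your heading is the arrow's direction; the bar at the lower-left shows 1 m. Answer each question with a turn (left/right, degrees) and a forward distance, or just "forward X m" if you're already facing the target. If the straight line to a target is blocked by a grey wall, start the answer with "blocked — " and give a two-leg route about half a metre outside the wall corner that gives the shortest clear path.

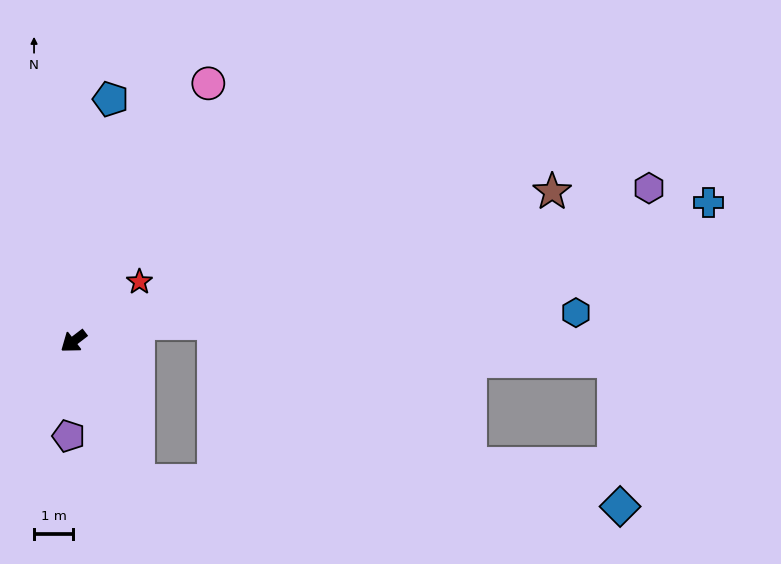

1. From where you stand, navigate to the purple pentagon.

turn left 50°, forward 2.4 m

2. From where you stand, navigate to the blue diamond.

blocked — turn left 78°, forward 3.9 m, then turn left 61°, forward 12.4 m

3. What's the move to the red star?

turn right 175°, forward 2.3 m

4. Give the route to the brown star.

turn left 160°, forward 12.9 m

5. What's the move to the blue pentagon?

turn right 136°, forward 6.3 m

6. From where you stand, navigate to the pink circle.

turn right 155°, forward 7.5 m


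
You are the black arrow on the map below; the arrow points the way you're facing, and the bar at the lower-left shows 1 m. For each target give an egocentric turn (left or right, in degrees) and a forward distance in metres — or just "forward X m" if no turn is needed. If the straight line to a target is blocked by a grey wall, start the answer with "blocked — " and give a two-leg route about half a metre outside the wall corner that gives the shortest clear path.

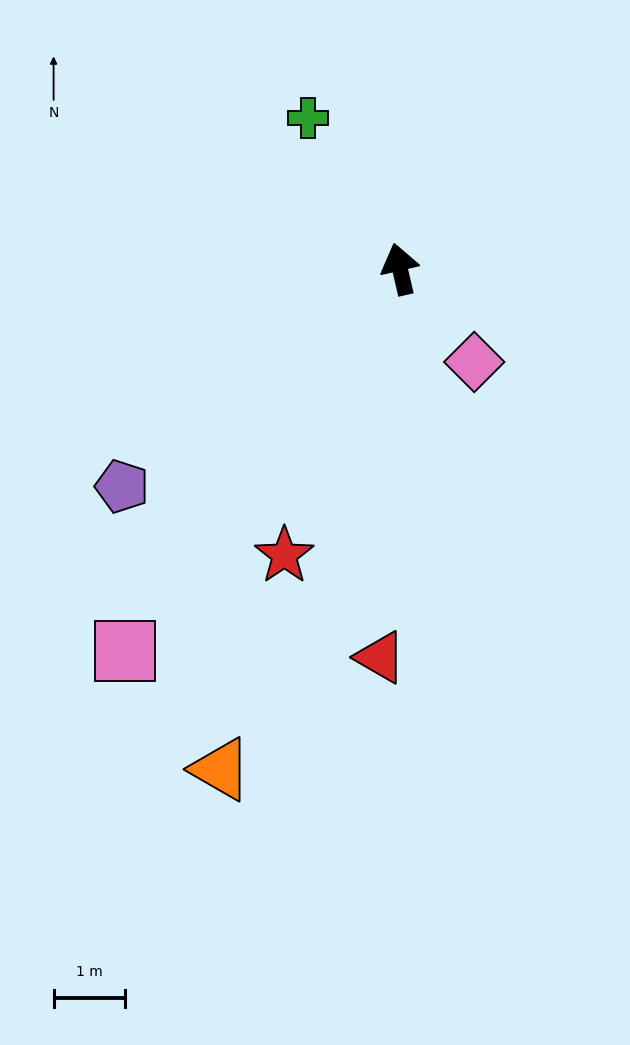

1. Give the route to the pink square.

turn left 131°, forward 6.6 m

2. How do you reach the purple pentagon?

turn left 115°, forward 5.0 m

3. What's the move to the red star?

turn left 145°, forward 4.4 m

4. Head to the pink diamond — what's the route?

turn right 154°, forward 1.7 m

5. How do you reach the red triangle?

turn left 164°, forward 5.5 m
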